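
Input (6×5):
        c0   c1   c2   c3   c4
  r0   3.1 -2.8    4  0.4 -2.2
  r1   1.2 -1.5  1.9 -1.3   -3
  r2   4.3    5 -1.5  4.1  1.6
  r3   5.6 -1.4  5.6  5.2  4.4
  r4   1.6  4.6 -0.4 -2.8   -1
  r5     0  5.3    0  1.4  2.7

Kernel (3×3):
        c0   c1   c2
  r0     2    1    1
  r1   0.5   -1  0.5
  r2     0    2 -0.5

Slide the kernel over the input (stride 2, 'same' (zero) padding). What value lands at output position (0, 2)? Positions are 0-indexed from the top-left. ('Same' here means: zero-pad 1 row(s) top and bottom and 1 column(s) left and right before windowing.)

The receptive field on the zero-padded input at this output position is [0 0 0 / 0.4 -2.2 0 / -1.3 -3 0]. Elementwise product with the kernel and sum: 0·2 + 0·1 + 0·1 + 0.4·0.5 + -2.2·-1 + 0·0.5 + -3·2 + 0·-0.5.

-3.6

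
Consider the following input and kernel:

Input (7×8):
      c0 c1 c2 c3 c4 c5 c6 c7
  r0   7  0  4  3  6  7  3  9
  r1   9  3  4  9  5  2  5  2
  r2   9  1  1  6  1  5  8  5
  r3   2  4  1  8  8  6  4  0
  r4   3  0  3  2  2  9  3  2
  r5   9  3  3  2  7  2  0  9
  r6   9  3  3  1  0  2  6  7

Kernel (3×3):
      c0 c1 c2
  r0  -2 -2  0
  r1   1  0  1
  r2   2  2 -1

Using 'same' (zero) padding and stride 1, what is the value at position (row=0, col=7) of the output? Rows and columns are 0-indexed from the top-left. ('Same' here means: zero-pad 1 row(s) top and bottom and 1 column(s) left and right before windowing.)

17

The receptive field on the zero-padded input at this output position is [0 0 0 / 3 9 0 / 5 2 0]. Elementwise product with the kernel and sum: 0·-2 + 0·-2 + 3·1 + 0·1 + 5·2 + 2·2 + 0·-1.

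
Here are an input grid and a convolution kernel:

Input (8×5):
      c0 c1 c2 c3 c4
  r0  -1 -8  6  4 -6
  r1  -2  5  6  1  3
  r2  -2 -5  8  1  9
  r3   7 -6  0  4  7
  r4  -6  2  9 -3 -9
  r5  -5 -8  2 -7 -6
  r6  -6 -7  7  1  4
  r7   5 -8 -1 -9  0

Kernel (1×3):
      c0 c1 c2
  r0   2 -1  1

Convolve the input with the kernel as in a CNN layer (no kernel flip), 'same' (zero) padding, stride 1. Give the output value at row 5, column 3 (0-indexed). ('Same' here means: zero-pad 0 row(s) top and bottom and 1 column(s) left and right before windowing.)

The receptive field on the zero-padded input at this output position is [2 -7 -6]. Elementwise product with the kernel and sum: 2·2 + -7·-1 + -6·1.

5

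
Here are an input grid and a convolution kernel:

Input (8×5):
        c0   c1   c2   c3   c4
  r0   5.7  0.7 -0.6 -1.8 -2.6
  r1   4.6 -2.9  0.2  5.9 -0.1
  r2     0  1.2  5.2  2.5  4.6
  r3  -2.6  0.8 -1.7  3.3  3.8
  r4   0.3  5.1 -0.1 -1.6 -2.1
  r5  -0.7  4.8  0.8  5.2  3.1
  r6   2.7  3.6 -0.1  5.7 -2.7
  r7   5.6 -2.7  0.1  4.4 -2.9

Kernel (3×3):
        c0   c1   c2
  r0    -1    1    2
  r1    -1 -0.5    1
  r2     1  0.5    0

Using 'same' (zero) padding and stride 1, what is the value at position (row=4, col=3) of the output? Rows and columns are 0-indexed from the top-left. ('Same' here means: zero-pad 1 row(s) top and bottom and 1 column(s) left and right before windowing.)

14.8

The receptive field on the zero-padded input at this output position is [-1.7 3.3 3.8 / -0.1 -1.6 -2.1 / 0.8 5.2 3.1]. Elementwise product with the kernel and sum: -1.7·-1 + 3.3·1 + 3.8·2 + -0.1·-1 + -1.6·-0.5 + -2.1·1 + 0.8·1 + 5.2·0.5.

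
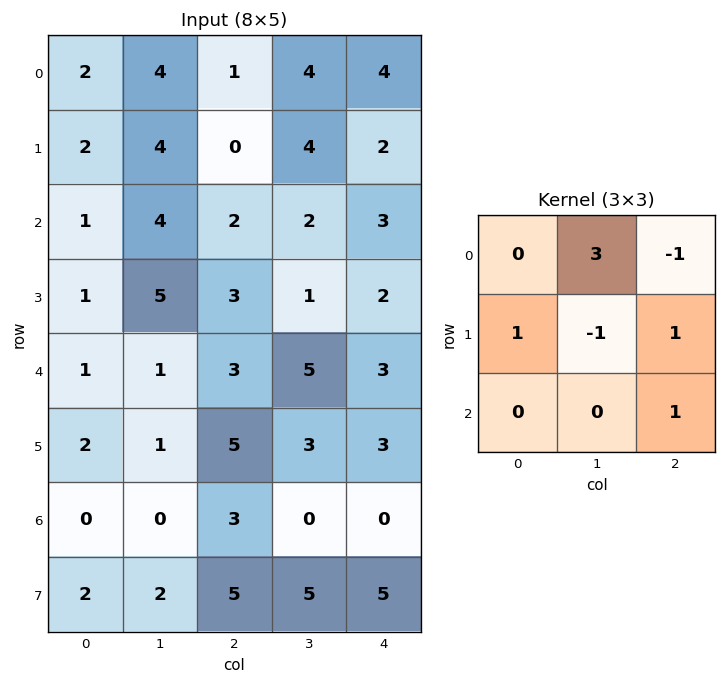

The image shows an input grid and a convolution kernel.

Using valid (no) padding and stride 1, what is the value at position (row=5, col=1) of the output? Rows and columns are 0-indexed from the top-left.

The receptive field on the input at this output position is [1 5 3 / 0 3 0 / 2 5 5]. Elementwise product with the kernel and sum: 5·3 + 3·-1 + 0·1 + 3·-1 + 0·1 + 5·1.

14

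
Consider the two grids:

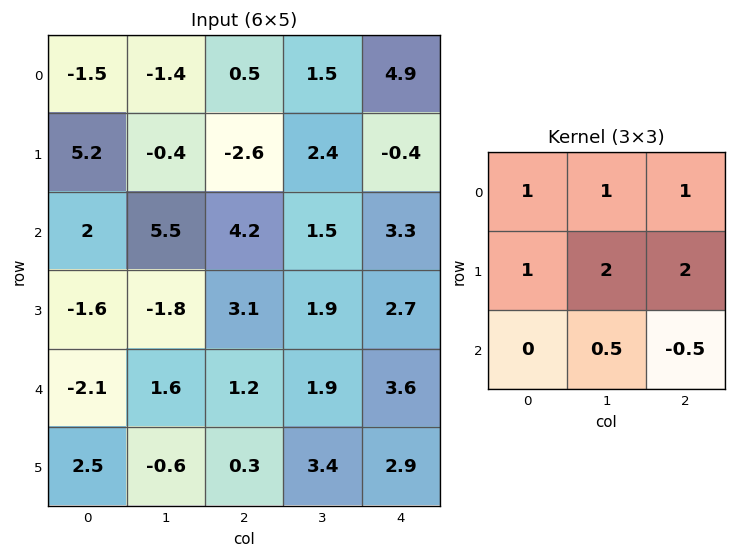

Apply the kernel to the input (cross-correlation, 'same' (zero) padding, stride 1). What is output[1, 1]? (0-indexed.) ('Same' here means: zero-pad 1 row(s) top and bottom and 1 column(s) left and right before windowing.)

-2.55

The receptive field on the zero-padded input at this output position is [-1.5 -1.4 0.5 / 5.2 -0.4 -2.6 / 2 5.5 4.2]. Elementwise product with the kernel and sum: -1.5·1 + -1.4·1 + 0.5·1 + 5.2·1 + -0.4·2 + -2.6·2 + 5.5·0.5 + 4.2·-0.5.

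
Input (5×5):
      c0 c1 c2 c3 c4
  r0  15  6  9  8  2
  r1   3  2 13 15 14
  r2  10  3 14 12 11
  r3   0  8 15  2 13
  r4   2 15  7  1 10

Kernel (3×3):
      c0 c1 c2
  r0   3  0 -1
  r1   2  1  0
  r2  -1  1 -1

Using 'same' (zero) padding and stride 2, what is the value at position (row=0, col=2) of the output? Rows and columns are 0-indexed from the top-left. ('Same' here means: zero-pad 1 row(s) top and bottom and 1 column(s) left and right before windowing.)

The receptive field on the zero-padded input at this output position is [0 0 0 / 8 2 0 / 15 14 0]. Elementwise product with the kernel and sum: 0·3 + 0·-1 + 8·2 + 2·1 + 15·-1 + 14·1 + 0·-1.

17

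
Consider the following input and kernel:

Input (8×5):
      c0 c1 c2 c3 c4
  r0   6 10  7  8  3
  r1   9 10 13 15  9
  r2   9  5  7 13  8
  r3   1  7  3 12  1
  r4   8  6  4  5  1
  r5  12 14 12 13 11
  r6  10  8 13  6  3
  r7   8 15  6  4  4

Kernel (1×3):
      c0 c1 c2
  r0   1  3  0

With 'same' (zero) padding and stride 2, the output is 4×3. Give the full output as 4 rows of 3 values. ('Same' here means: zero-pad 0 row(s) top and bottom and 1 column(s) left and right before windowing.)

18 31 17
27 26 37
24 18 8
30 47 15

Output[0,0]: The receptive field on the zero-padded input at this output position is [0 6 10]. Elementwise product with the kernel and sum: 0·1 + 6·3.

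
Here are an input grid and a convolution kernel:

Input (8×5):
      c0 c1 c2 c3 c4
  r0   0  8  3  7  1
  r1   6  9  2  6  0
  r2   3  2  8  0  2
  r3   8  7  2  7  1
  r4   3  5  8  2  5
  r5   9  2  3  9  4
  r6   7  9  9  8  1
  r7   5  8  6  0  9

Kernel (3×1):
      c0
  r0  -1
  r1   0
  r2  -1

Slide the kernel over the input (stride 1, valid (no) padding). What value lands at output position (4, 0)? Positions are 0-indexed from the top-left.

-10

The receptive field on the input at this output position is [3 / 9 / 7]. Elementwise product with the kernel and sum: 3·-1 + 7·-1.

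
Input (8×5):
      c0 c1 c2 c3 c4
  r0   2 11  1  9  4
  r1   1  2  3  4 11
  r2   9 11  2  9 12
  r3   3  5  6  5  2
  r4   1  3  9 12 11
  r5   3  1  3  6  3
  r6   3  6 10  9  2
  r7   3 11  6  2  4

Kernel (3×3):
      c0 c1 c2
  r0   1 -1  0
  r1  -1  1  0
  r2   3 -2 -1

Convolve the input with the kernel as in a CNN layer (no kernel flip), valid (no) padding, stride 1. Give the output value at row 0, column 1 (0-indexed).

31

The receptive field on the input at this output position is [11 1 9 / 2 3 4 / 11 2 9]. Elementwise product with the kernel and sum: 11·1 + 1·-1 + 2·-1 + 3·1 + 11·3 + 2·-2 + 9·-1.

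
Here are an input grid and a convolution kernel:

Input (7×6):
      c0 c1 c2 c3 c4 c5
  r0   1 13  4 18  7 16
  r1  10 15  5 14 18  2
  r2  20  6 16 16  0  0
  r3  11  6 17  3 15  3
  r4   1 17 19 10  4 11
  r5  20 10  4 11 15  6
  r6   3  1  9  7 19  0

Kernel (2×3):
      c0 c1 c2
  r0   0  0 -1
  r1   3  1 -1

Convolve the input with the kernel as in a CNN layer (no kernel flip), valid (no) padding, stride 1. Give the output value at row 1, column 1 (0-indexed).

The receptive field on the input at this output position is [15 5 14 / 6 16 16]. Elementwise product with the kernel and sum: 14·-1 + 6·3 + 16·1 + 16·-1.

4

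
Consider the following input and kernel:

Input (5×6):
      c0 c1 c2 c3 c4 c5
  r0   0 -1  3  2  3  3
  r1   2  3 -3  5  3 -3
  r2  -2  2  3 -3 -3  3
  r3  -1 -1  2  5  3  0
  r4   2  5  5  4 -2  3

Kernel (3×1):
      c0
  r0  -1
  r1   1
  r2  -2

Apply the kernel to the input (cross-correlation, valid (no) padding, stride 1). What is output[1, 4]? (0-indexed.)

The receptive field on the input at this output position is [3 / -3 / 3]. Elementwise product with the kernel and sum: 3·-1 + -3·1 + 3·-2.

-12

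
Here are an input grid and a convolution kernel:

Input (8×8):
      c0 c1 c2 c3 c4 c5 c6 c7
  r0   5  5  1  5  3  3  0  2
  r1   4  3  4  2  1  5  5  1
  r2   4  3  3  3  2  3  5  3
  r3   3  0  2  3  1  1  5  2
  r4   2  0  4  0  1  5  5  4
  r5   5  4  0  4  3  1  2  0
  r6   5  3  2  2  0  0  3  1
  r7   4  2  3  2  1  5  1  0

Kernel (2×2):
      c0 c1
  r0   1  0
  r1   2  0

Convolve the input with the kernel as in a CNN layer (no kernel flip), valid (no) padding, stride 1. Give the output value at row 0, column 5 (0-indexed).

The receptive field on the input at this output position is [3 0 / 5 5]. Elementwise product with the kernel and sum: 3·1 + 5·2.

13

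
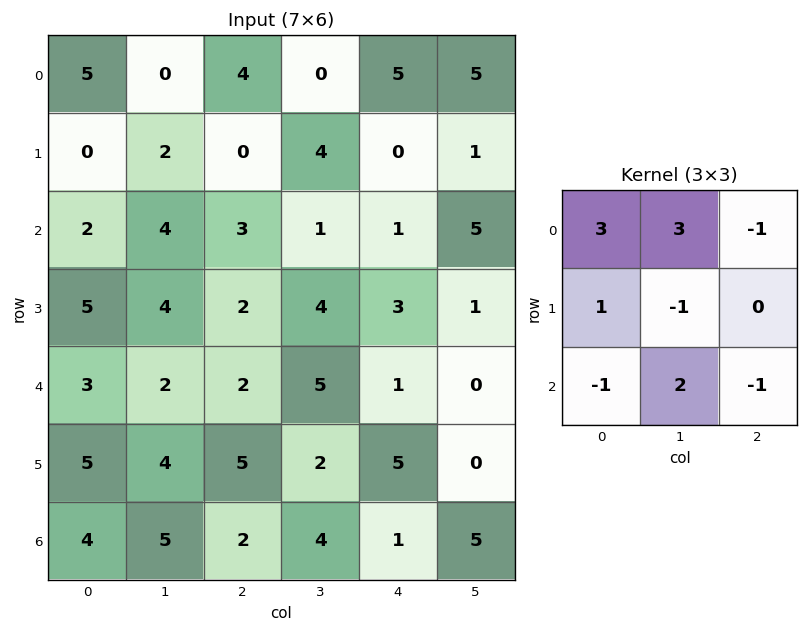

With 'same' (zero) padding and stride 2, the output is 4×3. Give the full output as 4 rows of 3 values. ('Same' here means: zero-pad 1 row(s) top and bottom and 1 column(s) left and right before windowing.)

Output[0,0]: The receptive field on the zero-padded input at this output position is [0 0 0 / 0 5 0 / 0 0 2]. Elementwise product with the kernel and sum: 0·3 + 0·3 + 0·-1 + 0·1 + 5·-1 + 0·-1 + 0·2 + 2·-1.

-7 -10 -10
2 -1 12
14 18 32
7 28 24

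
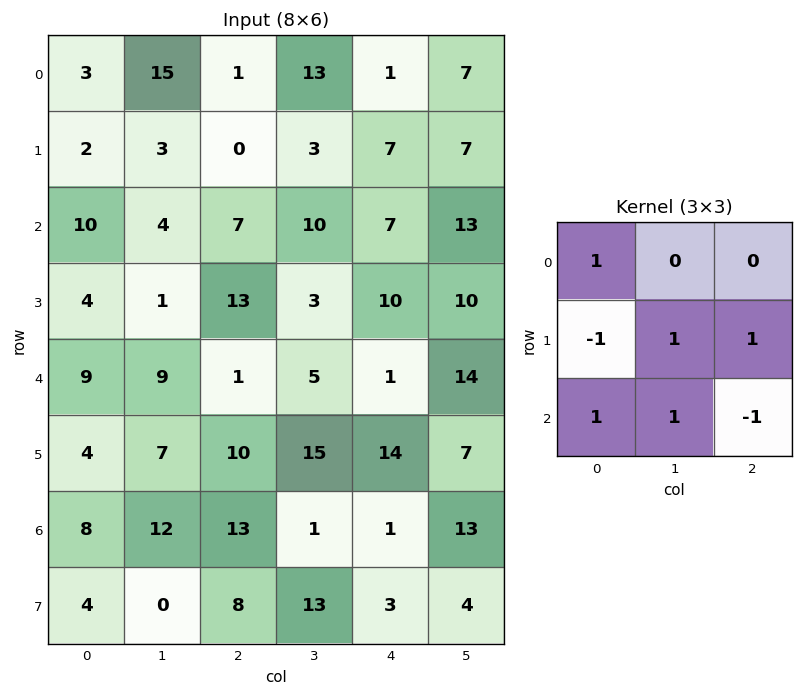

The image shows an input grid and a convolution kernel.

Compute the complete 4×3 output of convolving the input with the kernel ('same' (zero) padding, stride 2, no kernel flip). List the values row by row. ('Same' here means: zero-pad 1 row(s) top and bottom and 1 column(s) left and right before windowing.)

Output[0,0]: The receptive field on the zero-padded input at this output position is [0 0 0 / 0 3 15 / 0 2 3]. Elementwise product with the kernel and sum: 0·1 + 0·-1 + 3·1 + 15·1 + 0·1 + 2·1 + 3·-1.

17 -1 -2
17 27 16
15 0 35
24 4 40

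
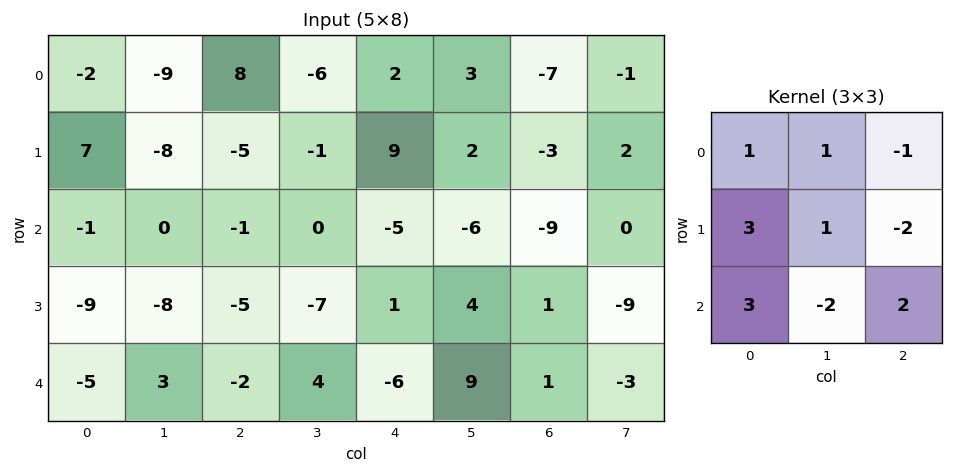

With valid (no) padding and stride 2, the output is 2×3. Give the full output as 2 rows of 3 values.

-1 -47 26
-50 -46 -31

Output[0,0]: The receptive field on the input at this output position is [-2 -9 8 / 7 -8 -5 / -1 0 -1]. Elementwise product with the kernel and sum: -2·1 + -9·1 + 8·-1 + 7·3 + -8·1 + -5·-2 + -1·3 + 0·-2 + -1·2.
Output[0,1]: The receptive field on the input at this output position is [8 -6 2 / -5 -1 9 / -1 0 -5]. Elementwise product with the kernel and sum: 8·1 + -6·1 + 2·-1 + -5·3 + -1·1 + 9·-2 + -1·3 + 0·-2 + -5·2.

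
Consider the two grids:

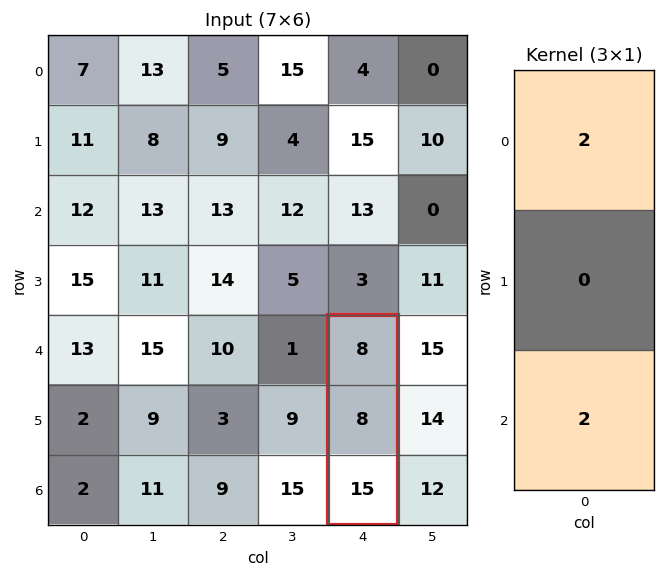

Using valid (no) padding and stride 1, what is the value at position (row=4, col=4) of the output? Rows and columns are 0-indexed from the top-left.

The receptive field on the input at this output position is [8 / 8 / 15]. Elementwise product with the kernel and sum: 8·2 + 15·2.

46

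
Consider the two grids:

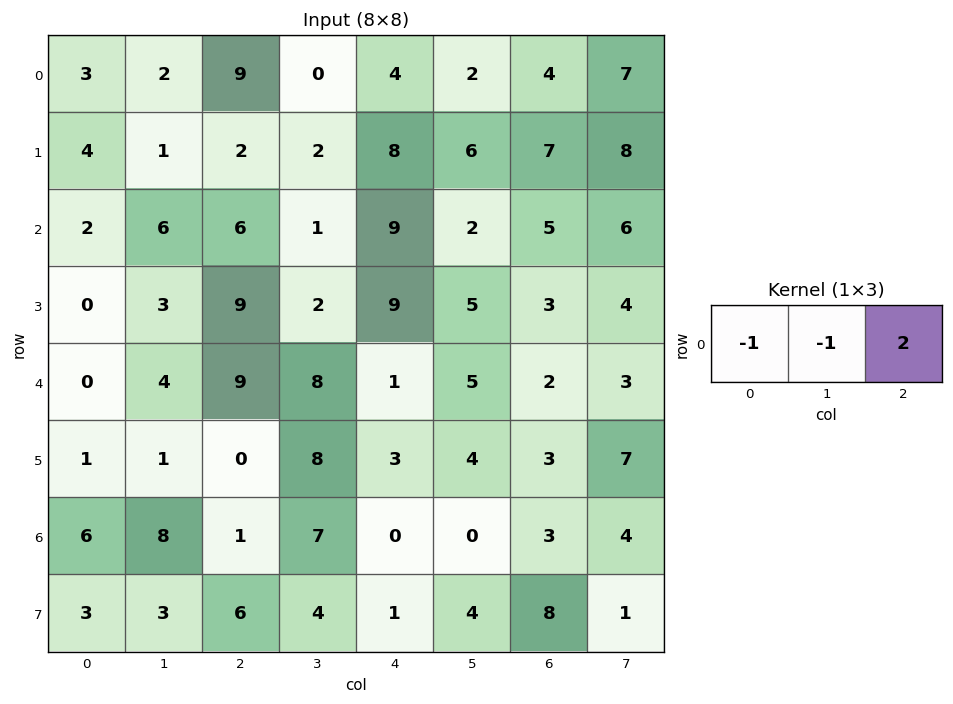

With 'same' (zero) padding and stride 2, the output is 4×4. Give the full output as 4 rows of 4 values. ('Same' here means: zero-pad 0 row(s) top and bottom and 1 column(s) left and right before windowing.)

1 -11 0 8
10 -10 -6 5
8 3 1 -1
10 5 -7 5

Output[0,0]: The receptive field on the zero-padded input at this output position is [0 3 2]. Elementwise product with the kernel and sum: 0·-1 + 3·-1 + 2·2.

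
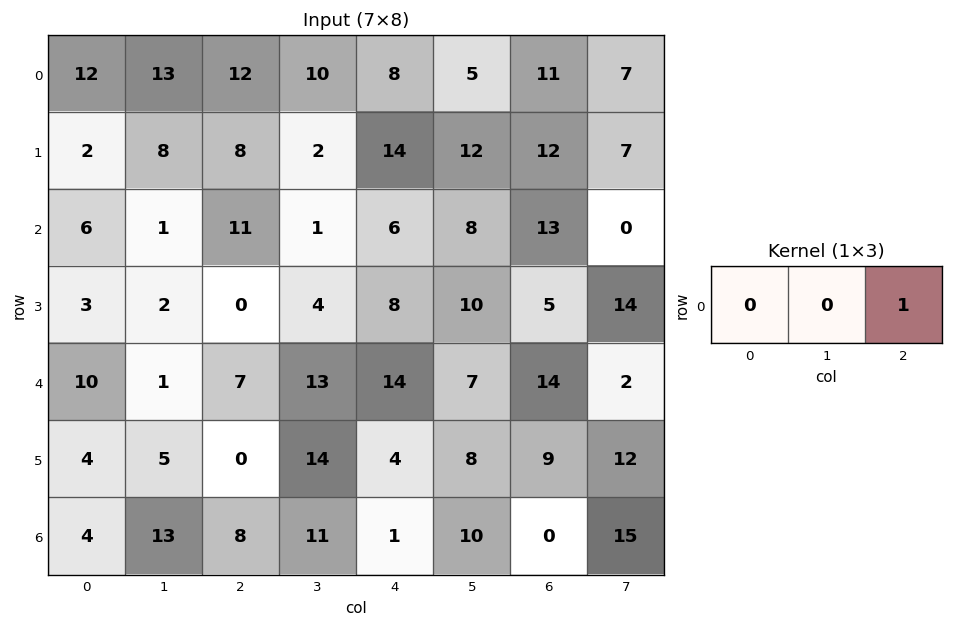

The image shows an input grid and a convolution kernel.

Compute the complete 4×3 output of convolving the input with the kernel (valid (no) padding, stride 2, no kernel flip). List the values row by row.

Output[0,0]: The receptive field on the input at this output position is [12 13 12]. Elementwise product with the kernel and sum: 12·1.

12 8 11
11 6 13
7 14 14
8 1 0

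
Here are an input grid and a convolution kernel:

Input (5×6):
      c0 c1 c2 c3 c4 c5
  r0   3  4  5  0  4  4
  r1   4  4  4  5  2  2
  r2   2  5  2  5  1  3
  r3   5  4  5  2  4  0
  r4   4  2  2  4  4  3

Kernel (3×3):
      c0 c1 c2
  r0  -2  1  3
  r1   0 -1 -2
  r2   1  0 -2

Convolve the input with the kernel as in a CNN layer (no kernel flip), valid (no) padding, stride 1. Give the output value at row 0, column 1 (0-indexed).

-22

The receptive field on the input at this output position is [4 5 0 / 4 4 5 / 5 2 5]. Elementwise product with the kernel and sum: 4·-2 + 5·1 + 0·3 + 4·-1 + 5·-2 + 5·1 + 5·-2.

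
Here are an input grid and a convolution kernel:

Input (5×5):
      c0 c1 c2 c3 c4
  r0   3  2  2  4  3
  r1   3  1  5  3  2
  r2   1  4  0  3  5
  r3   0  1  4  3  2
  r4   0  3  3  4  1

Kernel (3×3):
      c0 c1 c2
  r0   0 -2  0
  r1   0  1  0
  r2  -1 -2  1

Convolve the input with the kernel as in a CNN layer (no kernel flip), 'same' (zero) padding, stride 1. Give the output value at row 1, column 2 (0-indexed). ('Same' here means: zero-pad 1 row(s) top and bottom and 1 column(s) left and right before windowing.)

The receptive field on the zero-padded input at this output position is [2 2 4 / 1 5 3 / 4 0 3]. Elementwise product with the kernel and sum: 2·-2 + 5·1 + 4·-1 + 0·-2 + 3·1.

0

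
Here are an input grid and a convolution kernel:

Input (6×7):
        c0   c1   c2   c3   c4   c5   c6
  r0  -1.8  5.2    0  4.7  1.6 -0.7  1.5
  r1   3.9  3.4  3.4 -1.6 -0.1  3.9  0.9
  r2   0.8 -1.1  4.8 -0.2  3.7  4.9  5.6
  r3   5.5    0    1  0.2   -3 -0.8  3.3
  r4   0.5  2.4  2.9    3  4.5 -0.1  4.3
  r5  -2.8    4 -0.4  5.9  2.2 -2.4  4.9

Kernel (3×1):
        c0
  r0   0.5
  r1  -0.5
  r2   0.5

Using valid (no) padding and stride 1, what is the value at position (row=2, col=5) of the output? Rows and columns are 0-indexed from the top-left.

The receptive field on the input at this output position is [4.9 / -0.8 / -0.1]. Elementwise product with the kernel and sum: 4.9·0.5 + -0.8·-0.5 + -0.1·0.5.

2.8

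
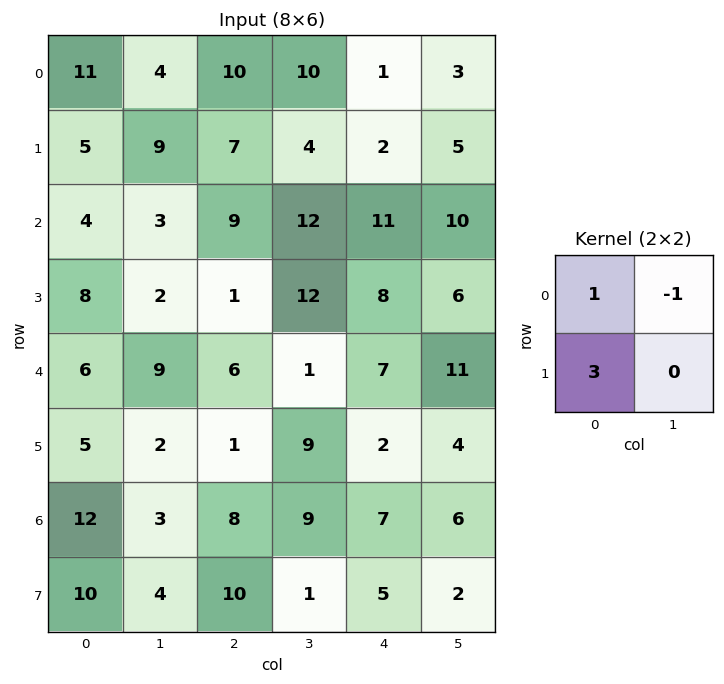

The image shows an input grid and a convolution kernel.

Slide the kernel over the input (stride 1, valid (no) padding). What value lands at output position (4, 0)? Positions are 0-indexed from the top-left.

12

The receptive field on the input at this output position is [6 9 / 5 2]. Elementwise product with the kernel and sum: 6·1 + 9·-1 + 5·3.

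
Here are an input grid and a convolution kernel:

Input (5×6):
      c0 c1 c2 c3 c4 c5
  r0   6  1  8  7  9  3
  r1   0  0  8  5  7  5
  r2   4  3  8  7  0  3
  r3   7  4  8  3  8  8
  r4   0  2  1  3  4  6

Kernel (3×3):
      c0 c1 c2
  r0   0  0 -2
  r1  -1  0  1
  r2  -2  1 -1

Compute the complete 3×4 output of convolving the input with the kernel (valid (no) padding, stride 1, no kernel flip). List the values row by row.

Output[0,0]: The receptive field on the input at this output position is [6 1 8 / 0 0 8 / 4 3 8]. Elementwise product with the kernel and sum: 8·-2 + 0·-1 + 8·1 + 4·-2 + 3·1 + 8·-1.

-21 -14 -28 -23
-30 -9 -43 -20
-14 -21 -3 -9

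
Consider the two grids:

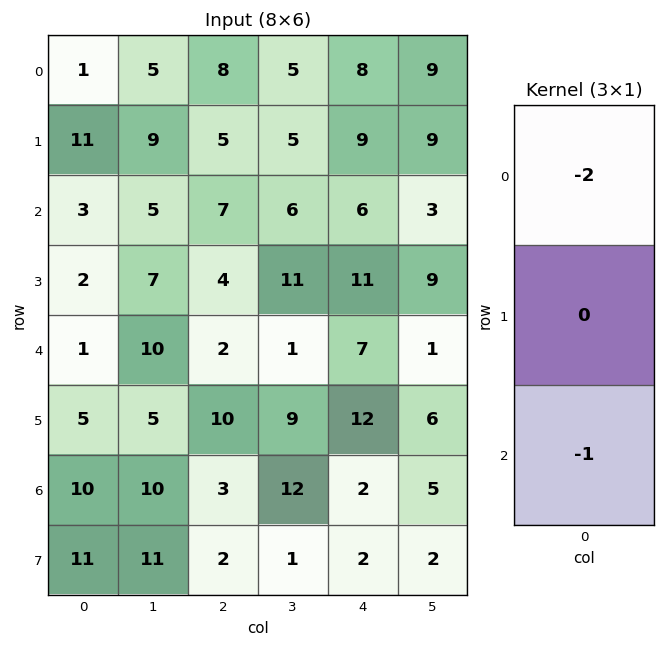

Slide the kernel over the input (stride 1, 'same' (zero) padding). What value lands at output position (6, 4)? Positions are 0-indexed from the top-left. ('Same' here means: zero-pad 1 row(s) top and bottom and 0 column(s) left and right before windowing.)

-26

The receptive field on the zero-padded input at this output position is [12 / 2 / 2]. Elementwise product with the kernel and sum: 12·-2 + 2·-1.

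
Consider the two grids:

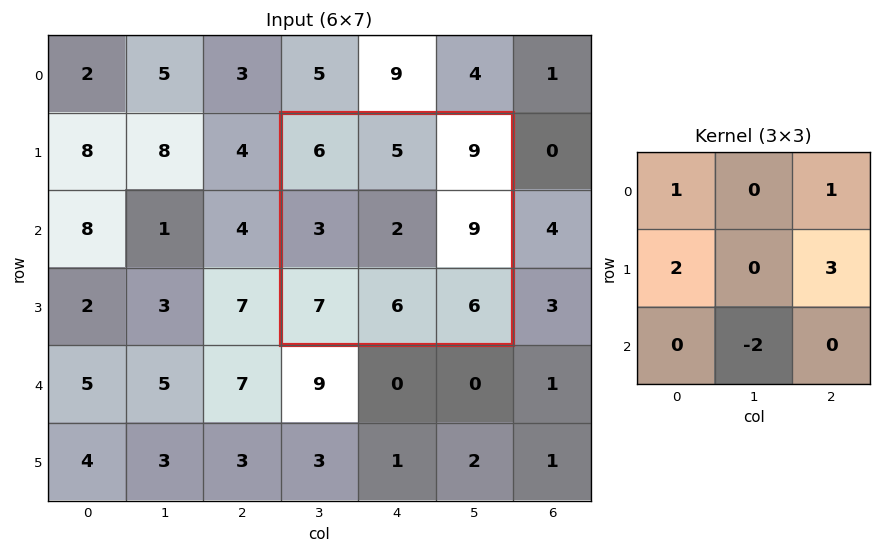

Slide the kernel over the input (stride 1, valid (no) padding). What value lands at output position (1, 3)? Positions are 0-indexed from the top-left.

36

The receptive field on the input at this output position is [6 5 9 / 3 2 9 / 7 6 6]. Elementwise product with the kernel and sum: 6·1 + 9·1 + 3·2 + 9·3 + 6·-2.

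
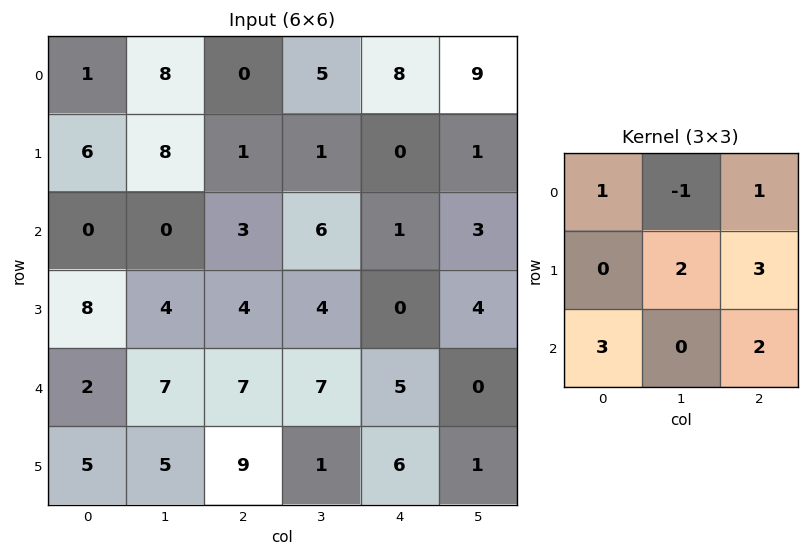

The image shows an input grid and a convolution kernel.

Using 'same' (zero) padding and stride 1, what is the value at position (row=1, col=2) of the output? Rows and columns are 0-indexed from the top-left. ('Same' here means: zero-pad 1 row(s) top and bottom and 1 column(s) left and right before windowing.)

The receptive field on the zero-padded input at this output position is [8 0 5 / 8 1 1 / 0 3 6]. Elementwise product with the kernel and sum: 8·1 + 0·-1 + 5·1 + 1·2 + 1·3 + 0·3 + 6·2.

30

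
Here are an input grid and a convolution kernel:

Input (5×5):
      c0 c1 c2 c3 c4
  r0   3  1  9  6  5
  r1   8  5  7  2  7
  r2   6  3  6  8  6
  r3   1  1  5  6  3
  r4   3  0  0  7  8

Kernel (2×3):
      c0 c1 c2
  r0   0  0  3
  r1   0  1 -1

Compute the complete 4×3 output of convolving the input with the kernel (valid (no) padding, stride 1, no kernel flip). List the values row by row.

25 23 10
18 4 23
14 23 21
15 11 8

Output[0,0]: The receptive field on the input at this output position is [3 1 9 / 8 5 7]. Elementwise product with the kernel and sum: 9·3 + 5·1 + 7·-1.
Output[0,1]: The receptive field on the input at this output position is [1 9 6 / 5 7 2]. Elementwise product with the kernel and sum: 6·3 + 7·1 + 2·-1.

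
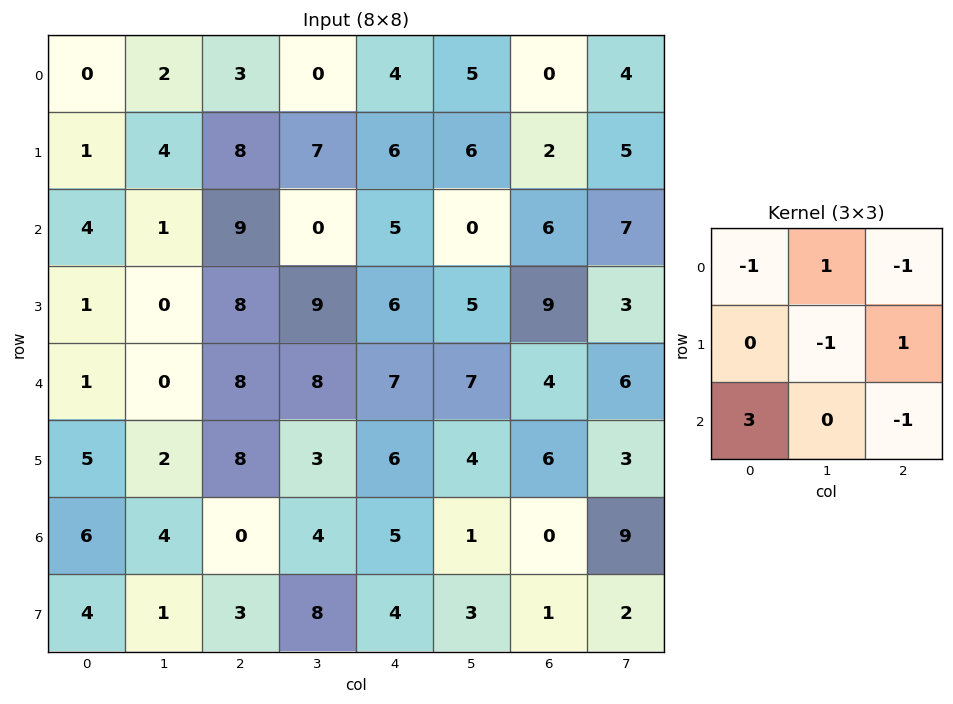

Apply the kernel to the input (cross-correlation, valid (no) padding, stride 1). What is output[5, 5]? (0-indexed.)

The receptive field on the input at this output position is [4 6 3 / 1 0 9 / 3 1 2]. Elementwise product with the kernel and sum: 4·-1 + 6·1 + 3·-1 + 0·-1 + 9·1 + 3·3 + 2·-1.

15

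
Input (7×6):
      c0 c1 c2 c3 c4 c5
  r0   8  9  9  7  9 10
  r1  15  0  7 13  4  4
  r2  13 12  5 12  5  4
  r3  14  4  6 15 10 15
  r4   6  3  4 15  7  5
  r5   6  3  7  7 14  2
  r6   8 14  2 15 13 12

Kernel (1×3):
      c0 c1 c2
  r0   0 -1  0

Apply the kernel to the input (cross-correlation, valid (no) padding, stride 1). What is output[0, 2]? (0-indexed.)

The receptive field on the input at this output position is [9 7 9]. Elementwise product with the kernel and sum: 7·-1.

-7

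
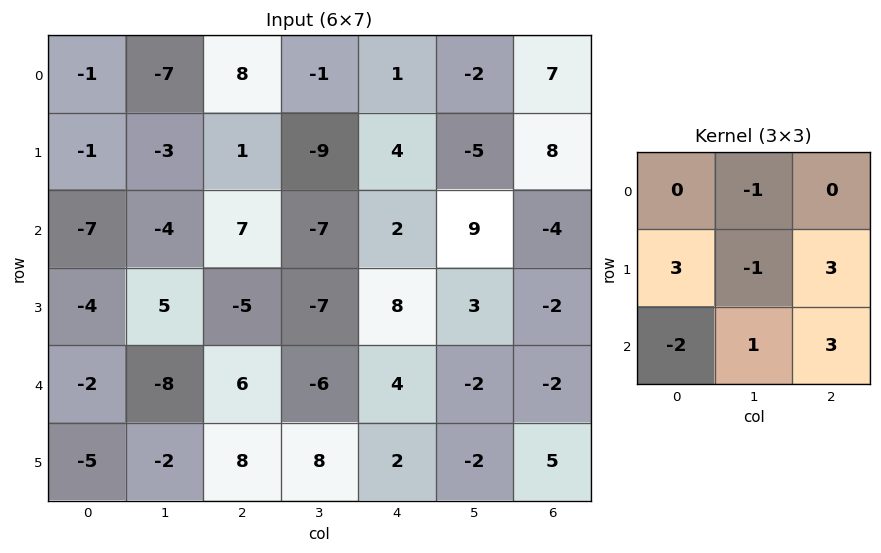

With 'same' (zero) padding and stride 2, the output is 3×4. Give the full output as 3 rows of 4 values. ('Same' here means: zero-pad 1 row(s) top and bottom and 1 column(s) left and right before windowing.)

-30 -52 -3 5
7 -77 31 15
-29 -7 -56 7

Output[0,0]: The receptive field on the zero-padded input at this output position is [0 0 0 / 0 -1 -7 / 0 -1 -3]. Elementwise product with the kernel and sum: 0·-1 + 0·3 + -1·-1 + -7·3 + 0·-2 + -1·1 + -3·3.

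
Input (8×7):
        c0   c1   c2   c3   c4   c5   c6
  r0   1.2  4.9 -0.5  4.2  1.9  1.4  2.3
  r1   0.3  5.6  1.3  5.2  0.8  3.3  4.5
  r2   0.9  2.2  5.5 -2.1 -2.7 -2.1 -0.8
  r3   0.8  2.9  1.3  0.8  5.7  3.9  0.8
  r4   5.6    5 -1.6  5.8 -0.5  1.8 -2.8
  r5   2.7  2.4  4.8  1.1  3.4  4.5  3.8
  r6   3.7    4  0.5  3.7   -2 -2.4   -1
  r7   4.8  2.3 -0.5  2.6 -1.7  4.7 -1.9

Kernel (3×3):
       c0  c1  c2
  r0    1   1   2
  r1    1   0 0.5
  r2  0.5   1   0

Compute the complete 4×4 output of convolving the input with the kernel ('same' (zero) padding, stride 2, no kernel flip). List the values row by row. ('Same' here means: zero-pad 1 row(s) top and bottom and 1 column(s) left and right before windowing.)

2.75 11.1 8.3 7.55
13.4 21.2 15.55 8.45
11.8 19.7 24.95 12.55
14.3 15.9 15.6 6.35

Output[0,0]: The receptive field on the zero-padded input at this output position is [0 0 0 / 0 1.2 4.9 / 0 0.3 5.6]. Elementwise product with the kernel and sum: 0·1 + 0·1 + 0·2 + 0·1 + 4.9·0.5 + 0·0.5 + 0.3·1.
Output[0,1]: The receptive field on the zero-padded input at this output position is [0 0 0 / 4.9 -0.5 4.2 / 5.6 1.3 5.2]. Elementwise product with the kernel and sum: 0·1 + 0·1 + 0·2 + 4.9·1 + 4.2·0.5 + 5.6·0.5 + 1.3·1.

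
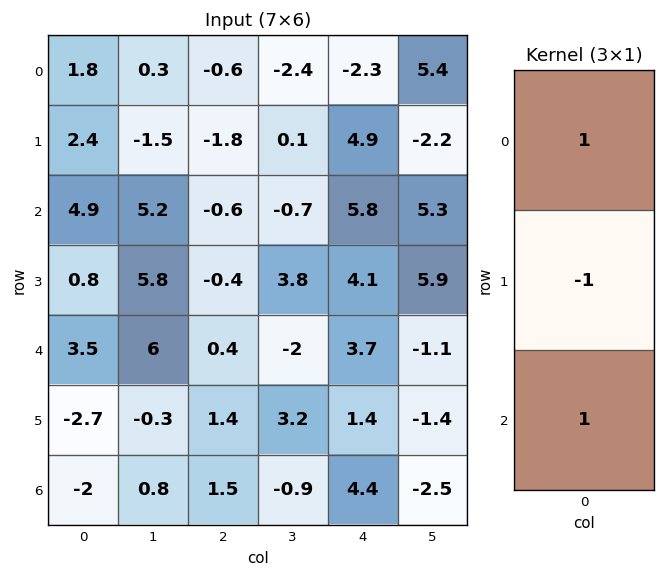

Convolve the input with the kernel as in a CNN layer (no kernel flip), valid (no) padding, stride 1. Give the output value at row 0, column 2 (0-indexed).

The receptive field on the input at this output position is [-0.6 / -1.8 / -0.6]. Elementwise product with the kernel and sum: -0.6·1 + -1.8·-1 + -0.6·1.

0.6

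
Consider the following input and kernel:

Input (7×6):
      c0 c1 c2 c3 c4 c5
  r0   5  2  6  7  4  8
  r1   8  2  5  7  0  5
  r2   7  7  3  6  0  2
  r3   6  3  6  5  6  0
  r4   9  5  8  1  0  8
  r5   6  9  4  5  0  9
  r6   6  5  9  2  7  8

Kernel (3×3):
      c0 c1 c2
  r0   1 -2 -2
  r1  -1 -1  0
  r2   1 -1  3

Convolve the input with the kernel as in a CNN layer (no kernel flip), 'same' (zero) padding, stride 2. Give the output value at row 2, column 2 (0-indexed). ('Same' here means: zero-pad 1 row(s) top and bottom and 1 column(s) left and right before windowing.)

The receptive field on the zero-padded input at this output position is [5 6 0 / 1 0 8 / 5 0 9]. Elementwise product with the kernel and sum: 5·1 + 6·-2 + 0·-2 + 1·-1 + 0·-1 + 5·1 + 0·-1 + 9·3.

24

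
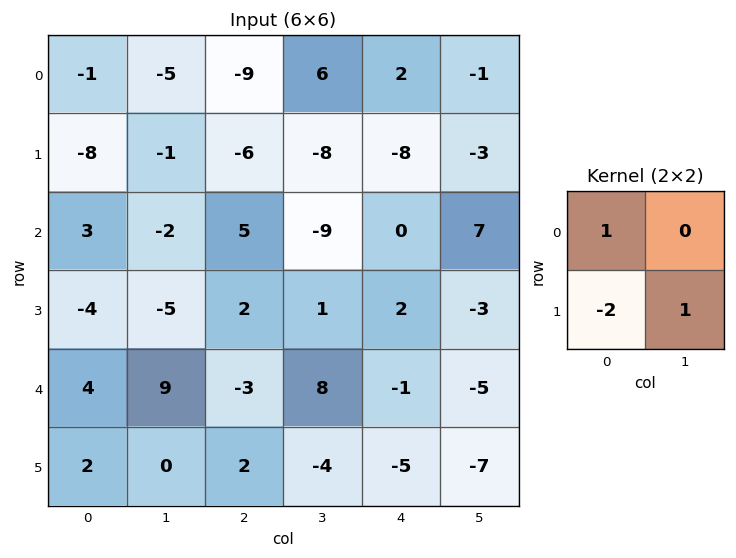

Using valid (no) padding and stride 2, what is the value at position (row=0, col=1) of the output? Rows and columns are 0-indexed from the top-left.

The receptive field on the input at this output position is [-9 6 / -6 -8]. Elementwise product with the kernel and sum: -9·1 + -6·-2 + -8·1.

-5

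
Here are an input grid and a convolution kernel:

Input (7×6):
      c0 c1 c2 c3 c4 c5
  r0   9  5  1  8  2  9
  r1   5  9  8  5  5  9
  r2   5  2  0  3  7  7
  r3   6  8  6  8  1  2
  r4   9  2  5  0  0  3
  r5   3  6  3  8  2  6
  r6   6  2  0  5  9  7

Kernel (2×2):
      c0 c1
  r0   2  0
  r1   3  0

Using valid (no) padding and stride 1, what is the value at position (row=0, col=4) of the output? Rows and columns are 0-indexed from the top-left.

19

The receptive field on the input at this output position is [2 9 / 5 9]. Elementwise product with the kernel and sum: 2·2 + 5·3.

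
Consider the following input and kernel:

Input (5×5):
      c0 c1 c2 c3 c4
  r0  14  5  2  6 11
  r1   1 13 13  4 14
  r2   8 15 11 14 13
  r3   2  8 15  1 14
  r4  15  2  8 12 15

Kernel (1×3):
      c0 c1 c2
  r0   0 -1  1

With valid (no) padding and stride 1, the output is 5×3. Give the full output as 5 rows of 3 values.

Output[0,0]: The receptive field on the input at this output position is [14 5 2]. Elementwise product with the kernel and sum: 5·-1 + 2·1.
Output[0,1]: The receptive field on the input at this output position is [5 2 6]. Elementwise product with the kernel and sum: 2·-1 + 6·1.

-3 4 5
0 -9 10
-4 3 -1
7 -14 13
6 4 3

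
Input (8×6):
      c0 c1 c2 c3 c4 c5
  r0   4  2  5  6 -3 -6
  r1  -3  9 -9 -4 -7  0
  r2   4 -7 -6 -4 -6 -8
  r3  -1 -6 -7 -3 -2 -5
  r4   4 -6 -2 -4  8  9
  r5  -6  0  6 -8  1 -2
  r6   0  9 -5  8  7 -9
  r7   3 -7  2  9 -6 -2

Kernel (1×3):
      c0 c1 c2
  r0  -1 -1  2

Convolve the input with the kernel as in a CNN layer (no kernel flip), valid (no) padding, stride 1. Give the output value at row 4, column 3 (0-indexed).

The receptive field on the input at this output position is [-4 8 9]. Elementwise product with the kernel and sum: -4·-1 + 8·-1 + 9·2.

14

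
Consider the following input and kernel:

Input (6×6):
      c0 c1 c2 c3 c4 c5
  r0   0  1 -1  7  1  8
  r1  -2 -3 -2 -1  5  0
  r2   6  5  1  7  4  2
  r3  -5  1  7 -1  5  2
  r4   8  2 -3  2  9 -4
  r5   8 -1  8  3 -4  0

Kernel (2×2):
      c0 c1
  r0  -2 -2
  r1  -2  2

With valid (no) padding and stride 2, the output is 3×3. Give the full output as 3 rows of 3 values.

-4 -10 -28
-10 -32 -18
-38 -8 -2

Output[0,0]: The receptive field on the input at this output position is [0 1 / -2 -3]. Elementwise product with the kernel and sum: 0·-2 + 1·-2 + -2·-2 + -3·2.
Output[0,1]: The receptive field on the input at this output position is [-1 7 / -2 -1]. Elementwise product with the kernel and sum: -1·-2 + 7·-2 + -2·-2 + -1·2.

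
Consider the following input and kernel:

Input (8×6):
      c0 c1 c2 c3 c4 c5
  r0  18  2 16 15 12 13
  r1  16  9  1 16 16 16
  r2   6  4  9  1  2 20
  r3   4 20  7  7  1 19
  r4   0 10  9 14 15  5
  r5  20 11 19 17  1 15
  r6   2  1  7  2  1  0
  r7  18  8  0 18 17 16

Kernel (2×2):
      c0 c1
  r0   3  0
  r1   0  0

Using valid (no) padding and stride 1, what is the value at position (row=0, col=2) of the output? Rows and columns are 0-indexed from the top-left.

The receptive field on the input at this output position is [16 15 / 1 16]. Elementwise product with the kernel and sum: 16·3.

48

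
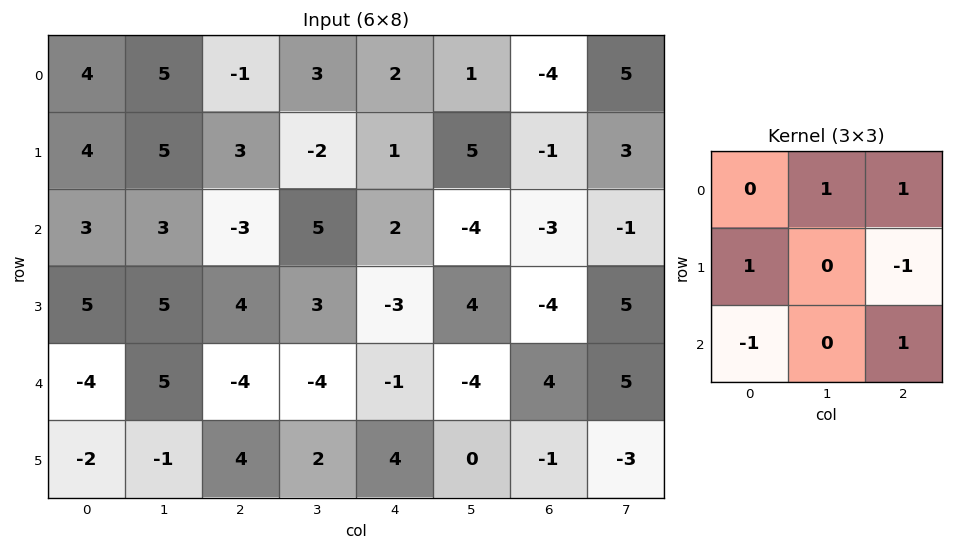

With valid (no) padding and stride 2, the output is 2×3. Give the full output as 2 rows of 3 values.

Output[0,0]: The receptive field on the input at this output position is [4 5 -1 / 4 5 3 / 3 3 -3]. Elementwise product with the kernel and sum: 5·1 + -1·1 + 4·1 + 3·-1 + 3·-1 + -3·1.

-1 12 -6
1 17 -1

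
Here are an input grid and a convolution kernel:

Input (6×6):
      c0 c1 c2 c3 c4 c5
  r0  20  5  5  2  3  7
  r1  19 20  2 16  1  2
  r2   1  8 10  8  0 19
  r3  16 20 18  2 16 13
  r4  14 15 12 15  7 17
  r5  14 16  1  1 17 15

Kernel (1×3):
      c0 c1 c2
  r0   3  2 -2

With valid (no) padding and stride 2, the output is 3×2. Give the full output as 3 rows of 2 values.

60 13
-1 46
48 52

Output[0,0]: The receptive field on the input at this output position is [20 5 5]. Elementwise product with the kernel and sum: 20·3 + 5·2 + 5·-2.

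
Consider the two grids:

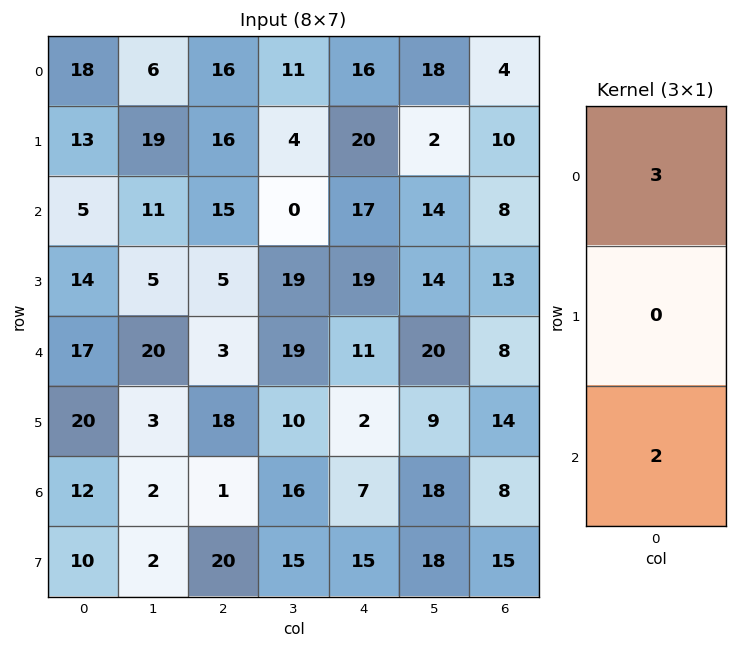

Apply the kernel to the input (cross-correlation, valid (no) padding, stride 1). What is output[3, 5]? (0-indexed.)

60

The receptive field on the input at this output position is [14 / 20 / 9]. Elementwise product with the kernel and sum: 14·3 + 9·2.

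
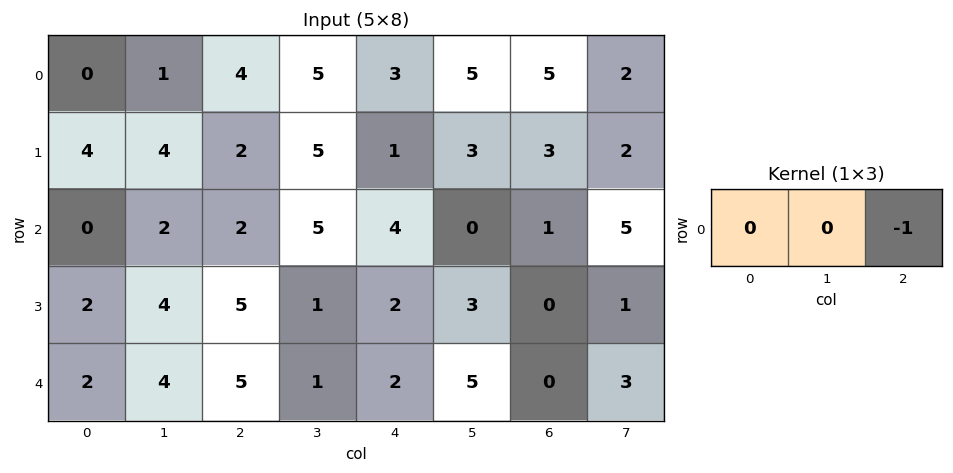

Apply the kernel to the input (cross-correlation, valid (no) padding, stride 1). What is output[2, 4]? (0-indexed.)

The receptive field on the input at this output position is [4 0 1]. Elementwise product with the kernel and sum: 1·-1.

-1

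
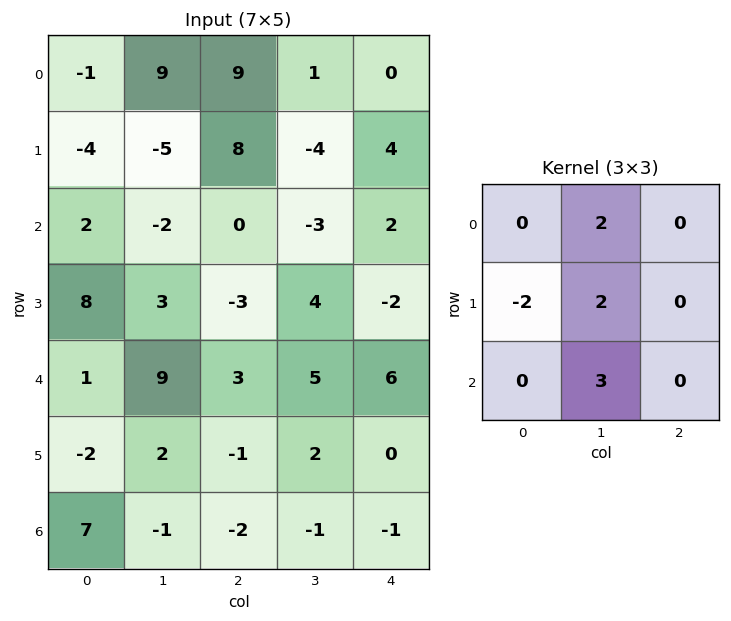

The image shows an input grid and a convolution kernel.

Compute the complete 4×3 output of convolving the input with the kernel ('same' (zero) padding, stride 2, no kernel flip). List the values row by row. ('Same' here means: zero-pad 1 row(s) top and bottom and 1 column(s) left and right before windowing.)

-14 24 10
20 11 12
12 -21 -2
10 -4 0

Output[0,0]: The receptive field on the zero-padded input at this output position is [0 0 0 / 0 -1 9 / 0 -4 -5]. Elementwise product with the kernel and sum: 0·2 + 0·-2 + -1·2 + -4·3.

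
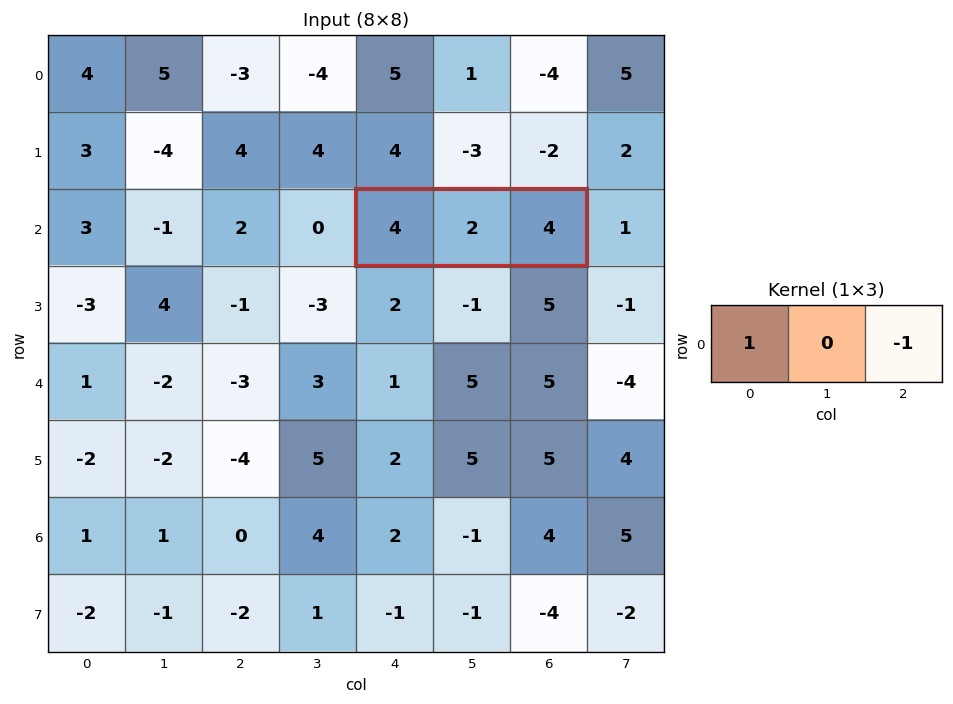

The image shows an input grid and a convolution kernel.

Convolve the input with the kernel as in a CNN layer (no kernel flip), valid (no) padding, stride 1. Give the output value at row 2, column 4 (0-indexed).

The receptive field on the input at this output position is [4 2 4]. Elementwise product with the kernel and sum: 4·1 + 4·-1.

0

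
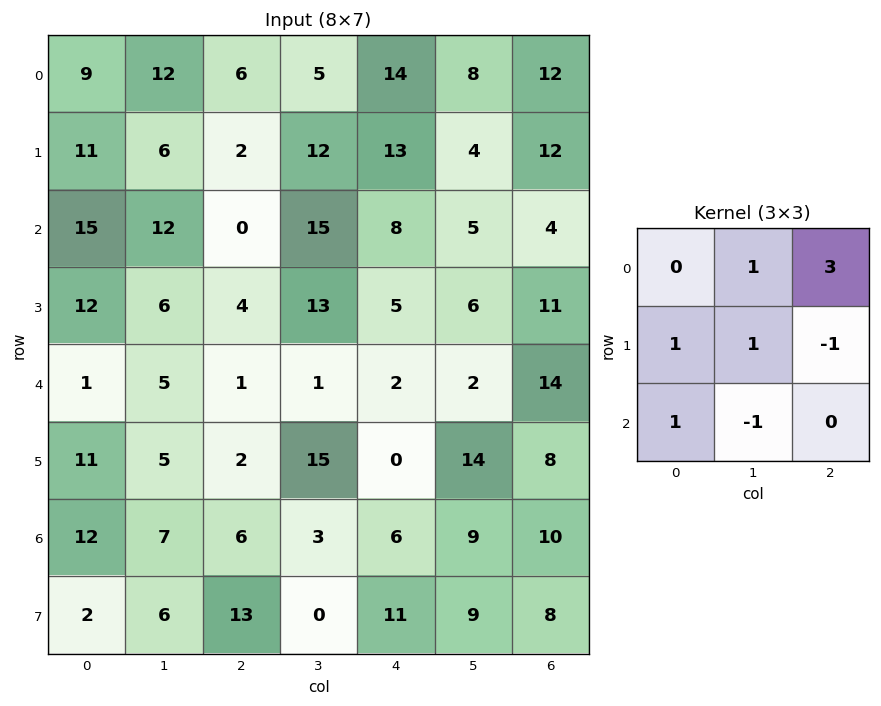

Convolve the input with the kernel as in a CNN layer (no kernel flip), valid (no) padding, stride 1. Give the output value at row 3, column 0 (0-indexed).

The receptive field on the input at this output position is [12 6 4 / 1 5 1 / 11 5 2]. Elementwise product with the kernel and sum: 6·1 + 4·3 + 1·1 + 5·1 + 1·-1 + 11·1 + 5·-1.

29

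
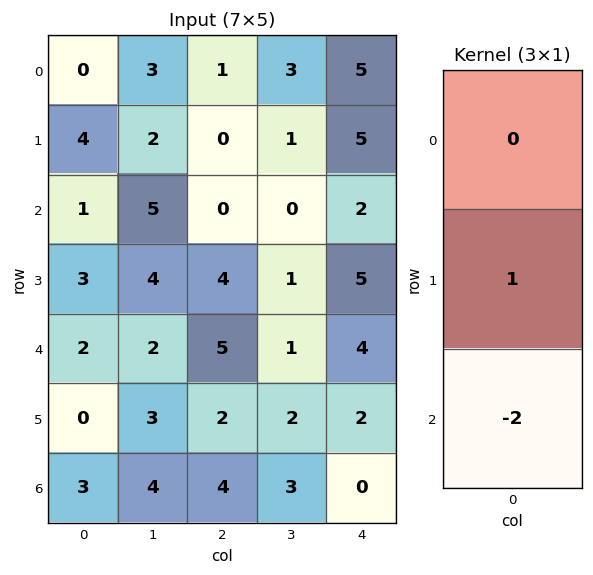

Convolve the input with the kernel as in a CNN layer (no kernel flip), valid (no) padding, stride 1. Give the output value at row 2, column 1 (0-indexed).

0

The receptive field on the input at this output position is [5 / 4 / 2]. Elementwise product with the kernel and sum: 4·1 + 2·-2.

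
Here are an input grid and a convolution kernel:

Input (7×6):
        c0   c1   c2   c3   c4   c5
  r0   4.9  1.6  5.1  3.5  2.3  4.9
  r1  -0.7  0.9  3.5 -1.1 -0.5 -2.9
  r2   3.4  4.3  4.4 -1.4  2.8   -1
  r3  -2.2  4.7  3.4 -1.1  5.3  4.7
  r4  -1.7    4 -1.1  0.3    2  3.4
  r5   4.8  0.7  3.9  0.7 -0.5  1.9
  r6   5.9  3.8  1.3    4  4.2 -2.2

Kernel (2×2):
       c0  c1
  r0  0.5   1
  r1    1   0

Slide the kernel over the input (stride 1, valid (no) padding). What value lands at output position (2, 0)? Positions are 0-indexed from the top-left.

3.8

The receptive field on the input at this output position is [3.4 4.3 / -2.2 4.7]. Elementwise product with the kernel and sum: 3.4·0.5 + 4.3·1 + -2.2·1.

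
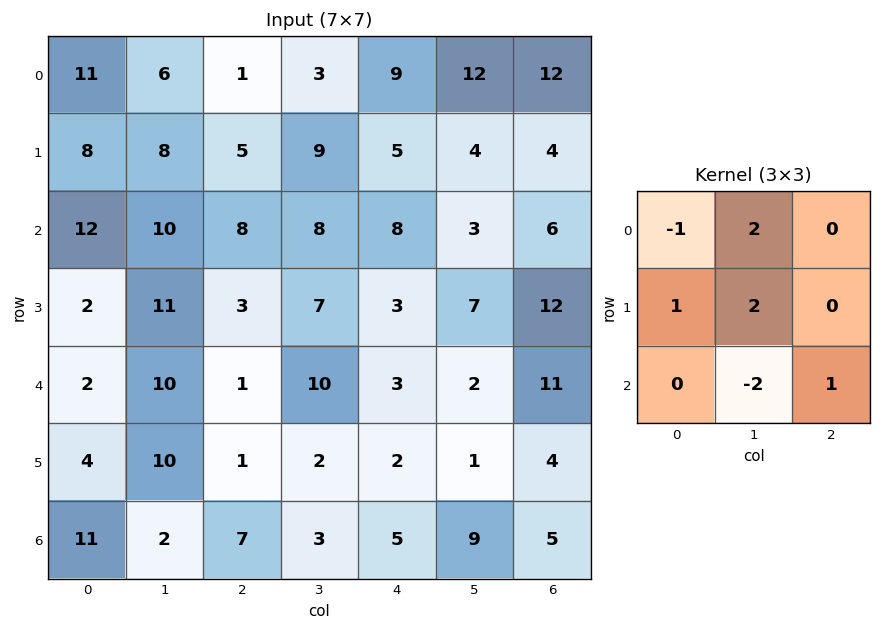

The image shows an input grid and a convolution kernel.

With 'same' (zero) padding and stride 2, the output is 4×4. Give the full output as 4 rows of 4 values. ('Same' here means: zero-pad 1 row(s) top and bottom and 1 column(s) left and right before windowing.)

14 7 15 28
47 29 26 -5
10 7 12 33
30 8 15 26

Output[0,0]: The receptive field on the zero-padded input at this output position is [0 0 0 / 0 11 6 / 0 8 8]. Elementwise product with the kernel and sum: 0·-1 + 0·2 + 0·1 + 11·2 + 8·-2 + 8·1.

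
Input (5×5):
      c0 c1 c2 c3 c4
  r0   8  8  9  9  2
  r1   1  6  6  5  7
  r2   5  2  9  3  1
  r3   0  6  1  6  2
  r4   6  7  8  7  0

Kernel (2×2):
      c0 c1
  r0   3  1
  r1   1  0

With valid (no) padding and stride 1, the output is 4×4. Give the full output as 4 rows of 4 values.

Output[0,0]: The receptive field on the input at this output position is [8 8 / 1 6]. Elementwise product with the kernel and sum: 8·3 + 8·1 + 1·1.
Output[0,1]: The receptive field on the input at this output position is [8 9 / 6 6]. Elementwise product with the kernel and sum: 8·3 + 9·1 + 6·1.

33 39 42 34
14 26 32 25
17 21 31 16
12 26 17 27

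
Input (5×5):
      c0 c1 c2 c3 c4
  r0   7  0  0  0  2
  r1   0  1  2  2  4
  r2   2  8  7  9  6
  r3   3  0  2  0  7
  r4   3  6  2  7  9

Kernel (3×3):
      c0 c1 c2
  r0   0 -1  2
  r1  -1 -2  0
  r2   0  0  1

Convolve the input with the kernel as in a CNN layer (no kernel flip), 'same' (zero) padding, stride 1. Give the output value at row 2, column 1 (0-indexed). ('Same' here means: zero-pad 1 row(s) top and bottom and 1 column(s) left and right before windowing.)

The receptive field on the zero-padded input at this output position is [0 1 2 / 2 8 7 / 3 0 2]. Elementwise product with the kernel and sum: 1·-1 + 2·2 + 2·-1 + 8·-2 + 2·1.

-13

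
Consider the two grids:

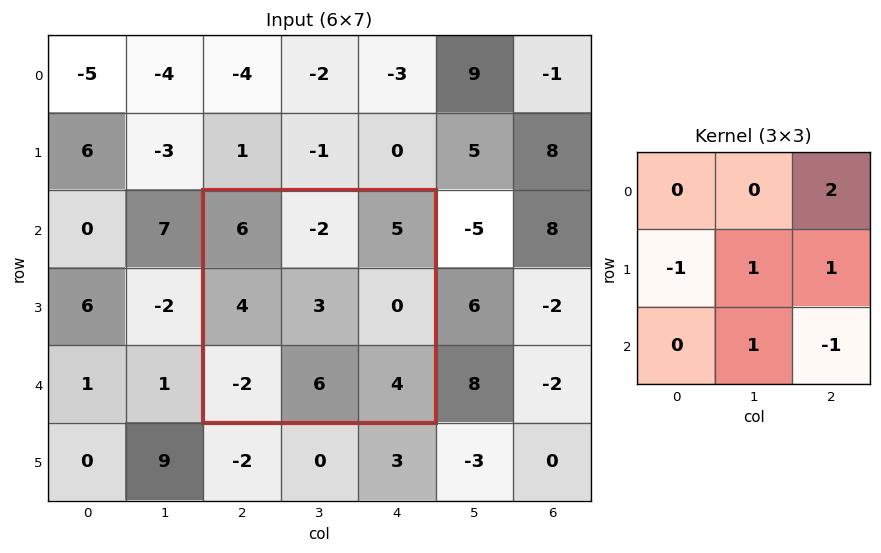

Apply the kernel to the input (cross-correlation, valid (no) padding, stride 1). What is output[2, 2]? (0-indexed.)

11

The receptive field on the input at this output position is [6 -2 5 / 4 3 0 / -2 6 4]. Elementwise product with the kernel and sum: 5·2 + 4·-1 + 3·1 + 0·1 + 6·1 + 4·-1.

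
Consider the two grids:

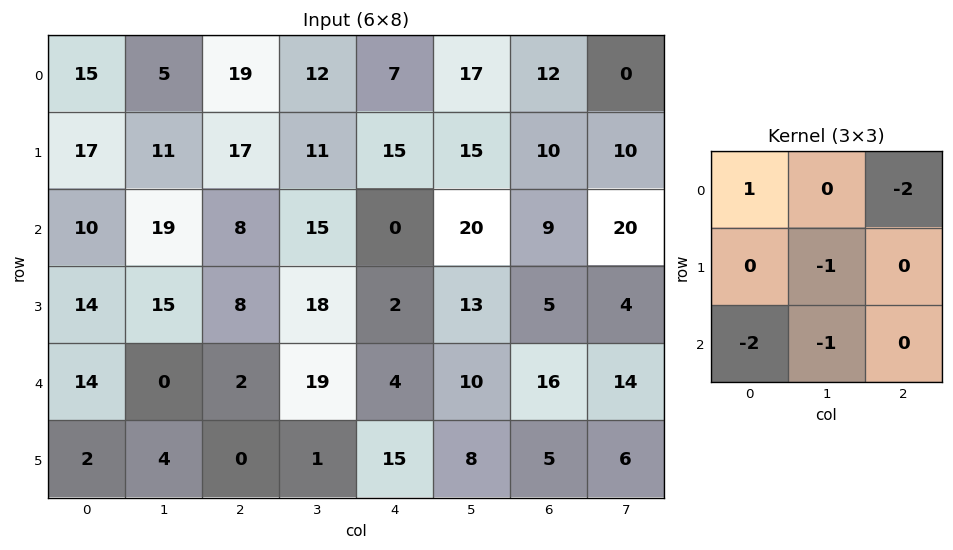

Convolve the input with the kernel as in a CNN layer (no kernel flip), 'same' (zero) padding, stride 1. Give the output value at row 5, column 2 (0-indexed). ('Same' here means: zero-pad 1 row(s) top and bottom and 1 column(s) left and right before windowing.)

The receptive field on the zero-padded input at this output position is [0 2 19 / 4 0 1 / 0 0 0]. Elementwise product with the kernel and sum: 0·1 + 19·-2 + 0·-1 + 0·-2 + 0·-1.

-38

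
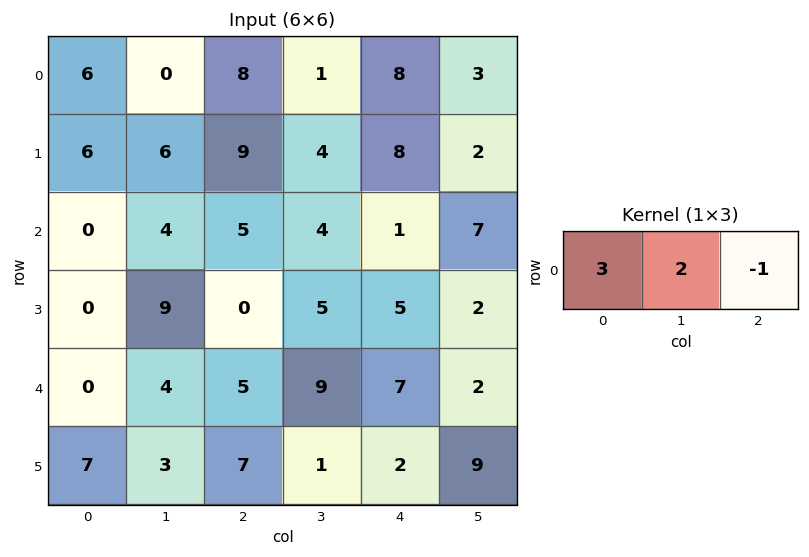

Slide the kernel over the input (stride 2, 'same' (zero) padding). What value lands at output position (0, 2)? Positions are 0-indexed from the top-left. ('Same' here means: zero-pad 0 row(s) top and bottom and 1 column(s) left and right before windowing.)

16

The receptive field on the zero-padded input at this output position is [1 8 3]. Elementwise product with the kernel and sum: 1·3 + 8·2 + 3·-1.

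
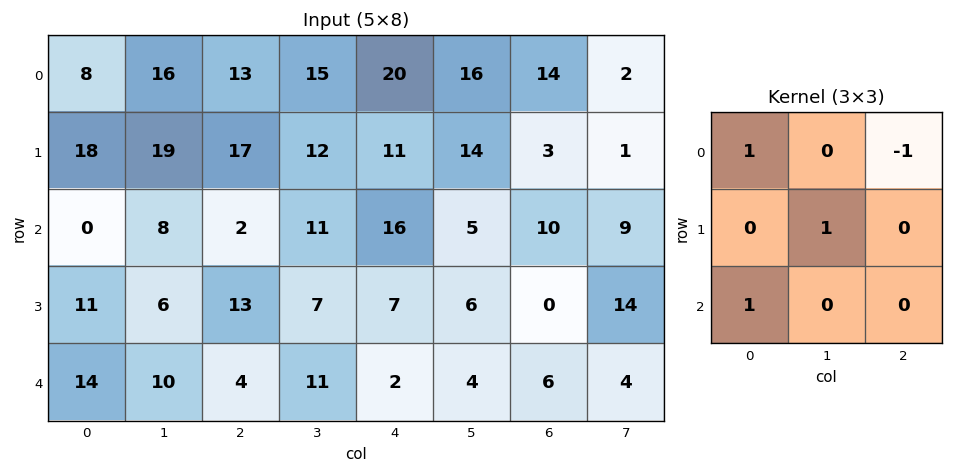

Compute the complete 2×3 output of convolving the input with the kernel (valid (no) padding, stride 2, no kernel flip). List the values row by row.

Output[0,0]: The receptive field on the input at this output position is [8 16 13 / 18 19 17 / 0 8 2]. Elementwise product with the kernel and sum: 8·1 + 13·-1 + 19·1 + 0·1.
Output[0,1]: The receptive field on the input at this output position is [13 15 20 / 17 12 11 / 2 11 16]. Elementwise product with the kernel and sum: 13·1 + 20·-1 + 12·1 + 2·1.

14 7 36
18 -3 14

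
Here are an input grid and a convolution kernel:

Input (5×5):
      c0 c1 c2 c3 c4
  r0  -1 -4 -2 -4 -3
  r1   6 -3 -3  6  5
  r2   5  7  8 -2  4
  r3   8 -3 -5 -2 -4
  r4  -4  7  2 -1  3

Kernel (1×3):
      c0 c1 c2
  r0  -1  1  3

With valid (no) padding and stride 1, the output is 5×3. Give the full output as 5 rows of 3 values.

-9 -10 -11
-18 18 24
26 -5 2
-26 -8 -9
17 -8 6

Output[0,0]: The receptive field on the input at this output position is [-1 -4 -2]. Elementwise product with the kernel and sum: -1·-1 + -4·1 + -2·3.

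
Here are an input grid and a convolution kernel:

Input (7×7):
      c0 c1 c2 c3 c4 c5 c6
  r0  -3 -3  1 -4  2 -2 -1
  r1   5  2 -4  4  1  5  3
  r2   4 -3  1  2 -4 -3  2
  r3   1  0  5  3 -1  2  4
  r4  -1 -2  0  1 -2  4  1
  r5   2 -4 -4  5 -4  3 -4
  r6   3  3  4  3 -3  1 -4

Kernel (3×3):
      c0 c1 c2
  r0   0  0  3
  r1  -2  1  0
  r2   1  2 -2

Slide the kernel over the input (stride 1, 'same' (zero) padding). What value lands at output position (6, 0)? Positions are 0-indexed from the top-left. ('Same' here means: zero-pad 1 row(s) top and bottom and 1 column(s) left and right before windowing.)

The receptive field on the zero-padded input at this output position is [0 2 -4 / 0 3 3 / 0 0 0]. Elementwise product with the kernel and sum: -4·3 + 0·-2 + 3·1 + 0·1 + 0·2 + 0·-2.

-9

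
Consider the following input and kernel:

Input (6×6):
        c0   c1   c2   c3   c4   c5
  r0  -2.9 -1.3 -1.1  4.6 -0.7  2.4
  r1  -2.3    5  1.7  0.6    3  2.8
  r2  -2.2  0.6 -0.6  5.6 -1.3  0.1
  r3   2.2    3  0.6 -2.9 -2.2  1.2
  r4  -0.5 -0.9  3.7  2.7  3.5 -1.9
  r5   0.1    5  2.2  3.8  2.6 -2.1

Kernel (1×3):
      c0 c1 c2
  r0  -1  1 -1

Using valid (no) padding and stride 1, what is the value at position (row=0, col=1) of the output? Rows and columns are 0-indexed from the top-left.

-4.4

The receptive field on the input at this output position is [-1.3 -1.1 4.6]. Elementwise product with the kernel and sum: -1.3·-1 + -1.1·1 + 4.6·-1.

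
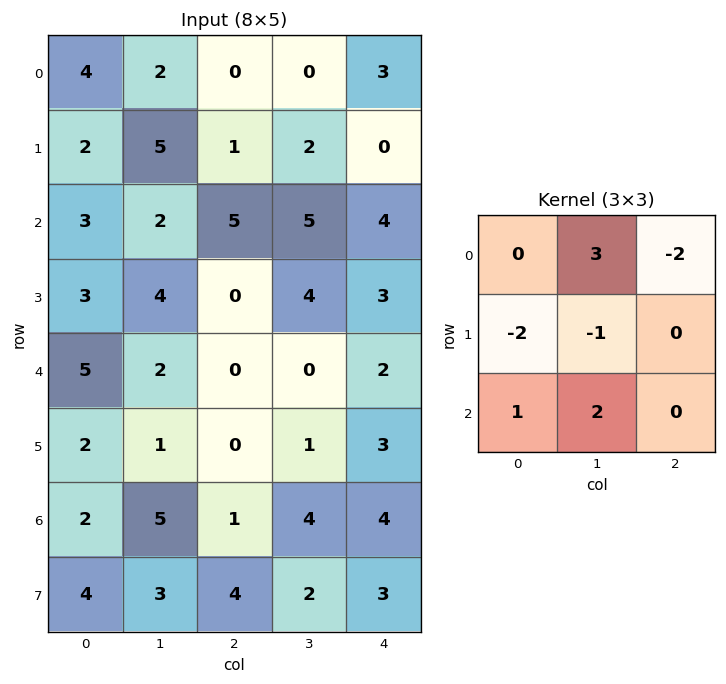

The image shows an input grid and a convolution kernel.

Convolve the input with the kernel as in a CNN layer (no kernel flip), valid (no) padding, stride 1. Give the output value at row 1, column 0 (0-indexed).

The receptive field on the input at this output position is [2 5 1 / 3 2 5 / 3 4 0]. Elementwise product with the kernel and sum: 5·3 + 1·-2 + 3·-2 + 2·-1 + 3·1 + 4·2.

16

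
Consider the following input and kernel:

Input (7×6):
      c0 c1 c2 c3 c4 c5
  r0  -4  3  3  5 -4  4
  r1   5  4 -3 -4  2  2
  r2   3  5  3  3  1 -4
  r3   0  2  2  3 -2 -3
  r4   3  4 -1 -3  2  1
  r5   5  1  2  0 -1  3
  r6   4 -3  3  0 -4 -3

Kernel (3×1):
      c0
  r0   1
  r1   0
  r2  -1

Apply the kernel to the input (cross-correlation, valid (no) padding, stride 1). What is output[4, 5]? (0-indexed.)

4

The receptive field on the input at this output position is [1 / 3 / -3]. Elementwise product with the kernel and sum: 1·1 + -3·-1.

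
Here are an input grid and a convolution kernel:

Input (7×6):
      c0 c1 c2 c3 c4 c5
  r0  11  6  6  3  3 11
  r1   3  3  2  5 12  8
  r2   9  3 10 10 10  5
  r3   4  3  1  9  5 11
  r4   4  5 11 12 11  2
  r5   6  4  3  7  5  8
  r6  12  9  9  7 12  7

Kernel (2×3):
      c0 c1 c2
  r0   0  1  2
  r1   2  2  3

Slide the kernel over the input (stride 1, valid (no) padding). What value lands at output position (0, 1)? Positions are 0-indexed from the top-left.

37

The receptive field on the input at this output position is [6 6 3 / 3 2 5]. Elementwise product with the kernel and sum: 6·1 + 3·2 + 3·2 + 2·2 + 5·3.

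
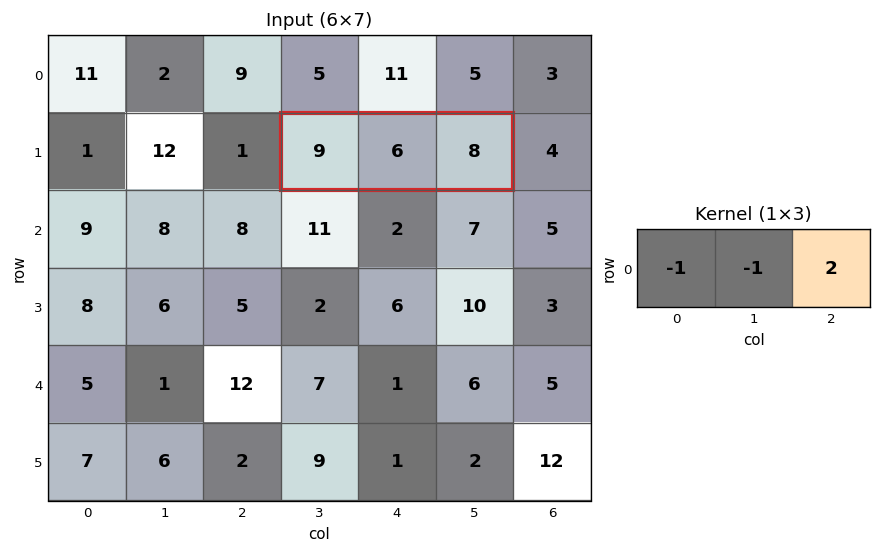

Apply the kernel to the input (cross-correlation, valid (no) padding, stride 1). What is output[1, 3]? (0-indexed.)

The receptive field on the input at this output position is [9 6 8]. Elementwise product with the kernel and sum: 9·-1 + 6·-1 + 8·2.

1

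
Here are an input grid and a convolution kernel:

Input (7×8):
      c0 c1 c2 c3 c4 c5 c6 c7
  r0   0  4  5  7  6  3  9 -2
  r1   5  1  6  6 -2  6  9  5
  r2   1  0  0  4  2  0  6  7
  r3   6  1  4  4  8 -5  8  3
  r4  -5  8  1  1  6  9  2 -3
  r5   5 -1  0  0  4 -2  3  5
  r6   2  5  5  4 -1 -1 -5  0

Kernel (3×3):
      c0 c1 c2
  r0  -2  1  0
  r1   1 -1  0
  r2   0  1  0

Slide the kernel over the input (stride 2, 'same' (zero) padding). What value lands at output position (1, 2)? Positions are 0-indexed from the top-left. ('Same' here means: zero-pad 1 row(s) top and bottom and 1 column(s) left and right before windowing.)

-4

The receptive field on the zero-padded input at this output position is [6 -2 6 / 4 2 0 / 4 8 -5]. Elementwise product with the kernel and sum: 6·-2 + -2·1 + 4·1 + 2·-1 + 8·1.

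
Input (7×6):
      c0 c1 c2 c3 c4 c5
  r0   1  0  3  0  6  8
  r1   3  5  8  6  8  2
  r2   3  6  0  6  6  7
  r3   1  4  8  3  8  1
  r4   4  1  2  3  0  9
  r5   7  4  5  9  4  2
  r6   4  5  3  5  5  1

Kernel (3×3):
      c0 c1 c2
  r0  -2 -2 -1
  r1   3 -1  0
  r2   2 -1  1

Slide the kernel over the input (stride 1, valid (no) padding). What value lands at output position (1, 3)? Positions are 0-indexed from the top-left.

-19

The receptive field on the input at this output position is [6 8 2 / 6 6 7 / 3 8 1]. Elementwise product with the kernel and sum: 6·-2 + 8·-2 + 2·-1 + 6·3 + 6·-1 + 3·2 + 8·-1 + 1·1.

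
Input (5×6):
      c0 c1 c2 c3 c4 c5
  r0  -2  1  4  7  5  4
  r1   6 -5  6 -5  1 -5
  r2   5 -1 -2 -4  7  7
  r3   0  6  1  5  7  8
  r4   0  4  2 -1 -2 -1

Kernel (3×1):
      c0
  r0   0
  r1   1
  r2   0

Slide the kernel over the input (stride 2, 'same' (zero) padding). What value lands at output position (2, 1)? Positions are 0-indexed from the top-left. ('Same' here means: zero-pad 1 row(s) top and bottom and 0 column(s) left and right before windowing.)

The receptive field on the zero-padded input at this output position is [1 / 2 / 0]. Elementwise product with the kernel and sum: 2·1.

2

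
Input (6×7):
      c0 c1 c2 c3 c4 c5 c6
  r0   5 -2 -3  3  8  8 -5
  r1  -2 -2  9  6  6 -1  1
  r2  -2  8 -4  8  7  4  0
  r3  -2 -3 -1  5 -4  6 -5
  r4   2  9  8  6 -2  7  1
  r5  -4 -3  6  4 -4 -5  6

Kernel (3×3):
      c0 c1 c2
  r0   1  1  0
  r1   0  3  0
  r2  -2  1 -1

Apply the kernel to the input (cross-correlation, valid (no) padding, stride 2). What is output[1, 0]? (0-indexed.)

-6

The receptive field on the input at this output position is [-2 8 -4 / -2 -3 -1 / 2 9 8]. Elementwise product with the kernel and sum: -2·1 + 8·1 + -3·3 + 2·-2 + 9·1 + 8·-1.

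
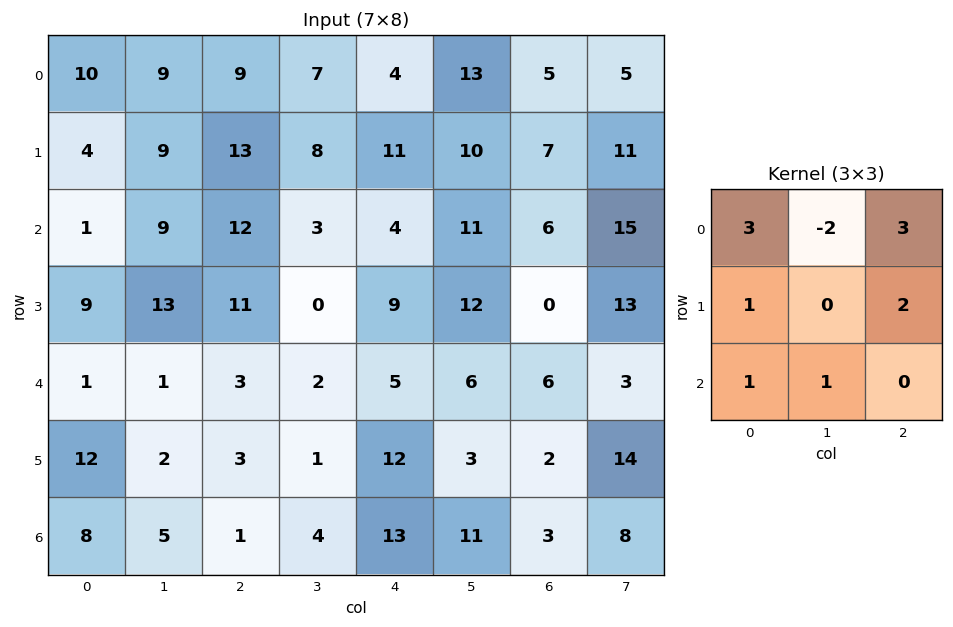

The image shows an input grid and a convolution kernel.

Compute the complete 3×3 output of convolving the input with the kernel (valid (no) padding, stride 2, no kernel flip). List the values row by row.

Output[0,0]: The receptive field on the input at this output position is [10 9 9 / 4 9 13 / 1 9 12]. Elementwise product with the kernel and sum: 10·3 + 9·-2 + 9·3 + 4·1 + 13·2 + 1·1 + 9·1.
Output[0,1]: The receptive field on the input at this output position is [9 7 4 / 13 8 11 / 12 3 4]. Elementwise product with the kernel and sum: 9·3 + 7·-2 + 4·3 + 13·1 + 11·2 + 12·1 + 3·1.

79 75 41
54 76 28
41 52 61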